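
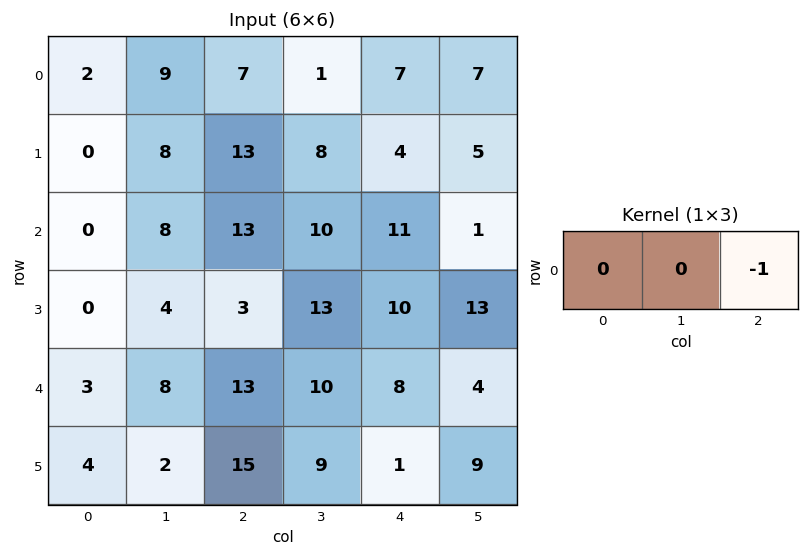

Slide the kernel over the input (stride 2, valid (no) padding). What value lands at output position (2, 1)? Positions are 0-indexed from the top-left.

The receptive field on the input at this output position is [13 10 8]. Elementwise product with the kernel and sum: 8·-1.

-8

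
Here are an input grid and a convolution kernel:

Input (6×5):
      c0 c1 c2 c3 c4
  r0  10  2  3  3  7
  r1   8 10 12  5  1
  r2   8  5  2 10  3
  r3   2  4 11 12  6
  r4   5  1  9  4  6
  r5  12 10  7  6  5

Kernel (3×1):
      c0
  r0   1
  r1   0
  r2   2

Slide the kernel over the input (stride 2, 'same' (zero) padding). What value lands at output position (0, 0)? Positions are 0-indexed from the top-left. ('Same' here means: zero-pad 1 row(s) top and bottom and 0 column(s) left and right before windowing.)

16

The receptive field on the zero-padded input at this output position is [0 / 10 / 8]. Elementwise product with the kernel and sum: 0·1 + 8·2.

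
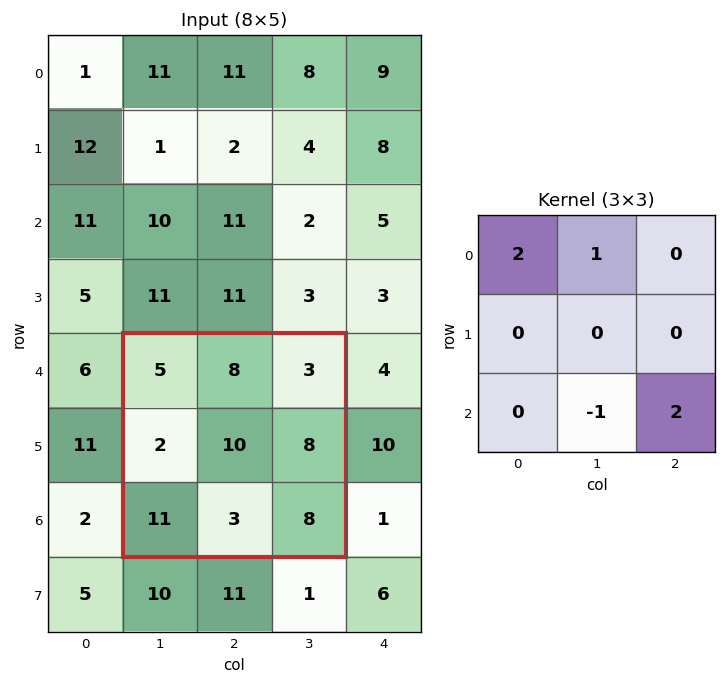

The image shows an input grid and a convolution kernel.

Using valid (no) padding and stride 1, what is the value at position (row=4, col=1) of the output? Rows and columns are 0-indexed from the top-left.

The receptive field on the input at this output position is [5 8 3 / 2 10 8 / 11 3 8]. Elementwise product with the kernel and sum: 5·2 + 8·1 + 3·-1 + 8·2.

31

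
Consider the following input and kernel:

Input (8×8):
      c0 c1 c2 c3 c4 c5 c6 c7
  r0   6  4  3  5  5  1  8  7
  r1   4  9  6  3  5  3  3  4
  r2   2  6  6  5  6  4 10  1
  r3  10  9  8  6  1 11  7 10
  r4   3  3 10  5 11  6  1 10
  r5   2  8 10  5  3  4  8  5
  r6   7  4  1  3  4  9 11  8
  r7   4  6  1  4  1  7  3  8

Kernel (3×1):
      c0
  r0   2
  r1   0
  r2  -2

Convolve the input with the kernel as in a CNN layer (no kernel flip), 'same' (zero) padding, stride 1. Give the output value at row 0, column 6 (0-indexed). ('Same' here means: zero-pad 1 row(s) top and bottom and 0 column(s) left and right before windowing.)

-6

The receptive field on the zero-padded input at this output position is [0 / 8 / 3]. Elementwise product with the kernel and sum: 0·2 + 3·-2.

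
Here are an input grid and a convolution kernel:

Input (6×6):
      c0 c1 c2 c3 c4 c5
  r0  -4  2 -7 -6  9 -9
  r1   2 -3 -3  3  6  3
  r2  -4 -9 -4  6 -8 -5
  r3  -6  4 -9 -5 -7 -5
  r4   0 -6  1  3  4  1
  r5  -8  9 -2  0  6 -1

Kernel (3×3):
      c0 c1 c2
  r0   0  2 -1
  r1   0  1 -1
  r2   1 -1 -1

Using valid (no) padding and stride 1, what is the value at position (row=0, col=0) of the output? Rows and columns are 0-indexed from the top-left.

The receptive field on the input at this output position is [-4 2 -7 / 2 -3 -3 / -4 -9 -4]. Elementwise product with the kernel and sum: 2·2 + -7·-1 + -3·1 + -3·-1 + -4·1 + -9·-1 + -4·-1.

20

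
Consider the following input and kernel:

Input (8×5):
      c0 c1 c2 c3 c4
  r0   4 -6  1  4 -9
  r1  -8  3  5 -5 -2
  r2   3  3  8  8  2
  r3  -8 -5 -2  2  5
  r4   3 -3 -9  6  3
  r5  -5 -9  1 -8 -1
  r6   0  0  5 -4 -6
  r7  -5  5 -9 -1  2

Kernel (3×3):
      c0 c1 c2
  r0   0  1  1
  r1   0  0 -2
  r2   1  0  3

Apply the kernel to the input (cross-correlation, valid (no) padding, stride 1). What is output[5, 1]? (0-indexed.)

The receptive field on the input at this output position is [-9 1 -8 / 0 5 -4 / 5 -9 -1]. Elementwise product with the kernel and sum: 1·1 + -8·1 + -4·-2 + 5·1 + -1·3.

3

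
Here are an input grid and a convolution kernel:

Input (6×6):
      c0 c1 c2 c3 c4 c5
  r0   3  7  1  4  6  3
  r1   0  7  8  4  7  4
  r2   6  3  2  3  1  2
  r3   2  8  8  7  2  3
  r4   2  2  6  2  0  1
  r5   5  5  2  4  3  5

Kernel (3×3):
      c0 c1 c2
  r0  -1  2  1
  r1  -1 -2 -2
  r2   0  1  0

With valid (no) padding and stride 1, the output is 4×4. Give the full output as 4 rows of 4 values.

-15 -30 -14 -14
14 8 4 7
-30 -28 -19 -16
9 -1 2 -1

Output[0,0]: The receptive field on the input at this output position is [3 7 1 / 0 7 8 / 6 3 2]. Elementwise product with the kernel and sum: 3·-1 + 7·2 + 1·1 + 0·-1 + 7·-2 + 8·-2 + 3·1.
Output[0,1]: The receptive field on the input at this output position is [7 1 4 / 7 8 4 / 3 2 3]. Elementwise product with the kernel and sum: 7·-1 + 1·2 + 4·1 + 7·-1 + 8·-2 + 4·-2 + 2·1.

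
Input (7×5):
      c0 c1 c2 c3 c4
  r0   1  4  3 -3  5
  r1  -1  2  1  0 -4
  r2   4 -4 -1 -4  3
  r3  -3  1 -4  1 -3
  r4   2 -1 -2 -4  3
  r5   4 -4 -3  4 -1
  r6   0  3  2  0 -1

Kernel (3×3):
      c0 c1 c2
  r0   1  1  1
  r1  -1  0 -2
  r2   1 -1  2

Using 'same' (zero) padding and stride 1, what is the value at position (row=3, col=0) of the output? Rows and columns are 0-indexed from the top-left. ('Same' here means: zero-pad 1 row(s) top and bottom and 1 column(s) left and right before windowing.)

The receptive field on the zero-padded input at this output position is [0 4 -4 / 0 -3 1 / 0 2 -1]. Elementwise product with the kernel and sum: 0·1 + 4·1 + -4·1 + 0·-1 + 1·-2 + 0·1 + 2·-1 + -1·2.

-6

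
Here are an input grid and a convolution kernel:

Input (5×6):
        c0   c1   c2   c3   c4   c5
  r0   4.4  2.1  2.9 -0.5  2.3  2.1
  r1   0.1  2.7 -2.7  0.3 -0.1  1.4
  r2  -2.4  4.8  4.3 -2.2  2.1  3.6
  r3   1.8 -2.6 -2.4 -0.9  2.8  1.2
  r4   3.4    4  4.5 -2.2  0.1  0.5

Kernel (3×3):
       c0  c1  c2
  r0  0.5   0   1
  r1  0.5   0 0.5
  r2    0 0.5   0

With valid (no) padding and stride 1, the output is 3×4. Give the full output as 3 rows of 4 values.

Output[0,0]: The receptive field on the input at this output position is [4.4 2.1 2.9 / 0.1 2.7 -2.7 / -2.4 4.8 4.3]. Elementwise product with the kernel and sum: 4.4·0.5 + 2.9·1 + 0.1·0.5 + -2.7·0.5 + 4.8·0.5.

6.2 4.2 1.25 3.75
-3 1.75 1.3 3.65
4.8 0.7 3.35 2.7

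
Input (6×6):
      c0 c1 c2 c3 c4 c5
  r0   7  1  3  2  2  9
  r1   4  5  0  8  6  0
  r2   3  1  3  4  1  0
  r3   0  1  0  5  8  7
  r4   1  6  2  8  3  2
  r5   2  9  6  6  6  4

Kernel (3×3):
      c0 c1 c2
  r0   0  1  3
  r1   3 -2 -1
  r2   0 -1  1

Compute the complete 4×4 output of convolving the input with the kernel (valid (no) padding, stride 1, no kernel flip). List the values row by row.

Output[0,0]: The receptive field on the input at this output position is [7 1 3 / 4 5 0 / 3 1 3]. Elementwise product with the kernel and sum: 1·1 + 3·3 + 4·3 + 5·-2 + 0·-1 + 1·-1 + 3·1.
Output[0,1]: The receptive field on the input at this output position is [1 3 2 / 5 0 8 / 1 3 4]. Elementwise product with the kernel and sum: 3·1 + 2·3 + 5·3 + 0·-2 + 8·-1 + 3·-1 + 4·1.

14 17 -17 40
8 22 29 15
4 19 -16 -8
-13 21 16 43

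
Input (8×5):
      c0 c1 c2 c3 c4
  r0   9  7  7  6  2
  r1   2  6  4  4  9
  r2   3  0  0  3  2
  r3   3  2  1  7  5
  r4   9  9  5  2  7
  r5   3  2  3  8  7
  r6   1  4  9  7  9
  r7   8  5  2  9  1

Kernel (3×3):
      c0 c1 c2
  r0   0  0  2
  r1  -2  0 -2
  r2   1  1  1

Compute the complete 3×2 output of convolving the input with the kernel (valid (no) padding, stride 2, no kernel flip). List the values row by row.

5 -17
15 6
12 19

Output[0,0]: The receptive field on the input at this output position is [9 7 7 / 2 6 4 / 3 0 0]. Elementwise product with the kernel and sum: 7·2 + 2·-2 + 4·-2 + 3·1 + 0·1 + 0·1.
Output[0,1]: The receptive field on the input at this output position is [7 6 2 / 4 4 9 / 0 3 2]. Elementwise product with the kernel and sum: 2·2 + 4·-2 + 9·-2 + 0·1 + 3·1 + 2·1.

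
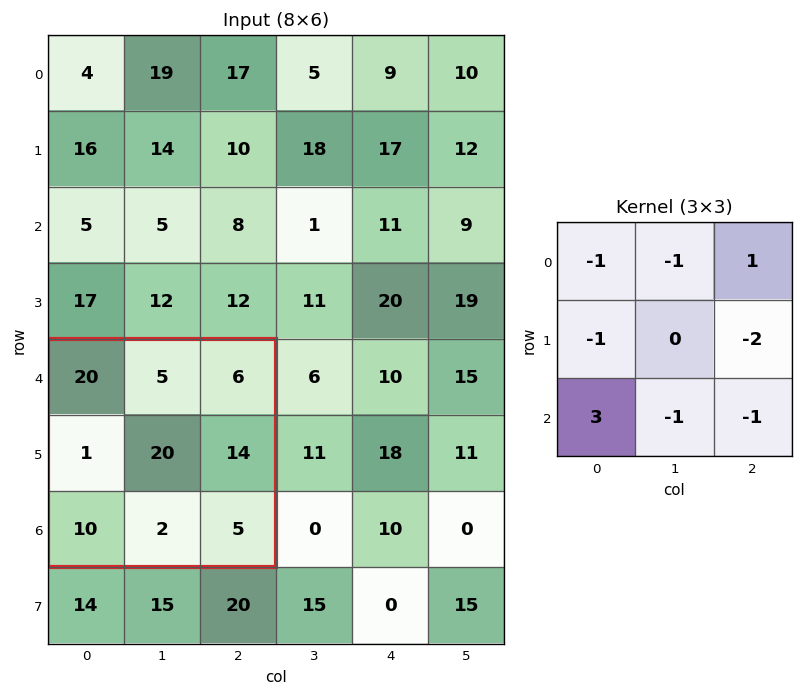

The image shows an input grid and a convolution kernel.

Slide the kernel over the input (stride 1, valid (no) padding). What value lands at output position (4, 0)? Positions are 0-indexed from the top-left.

The receptive field on the input at this output position is [20 5 6 / 1 20 14 / 10 2 5]. Elementwise product with the kernel and sum: 20·-1 + 5·-1 + 6·1 + 1·-1 + 14·-2 + 10·3 + 2·-1 + 5·-1.

-25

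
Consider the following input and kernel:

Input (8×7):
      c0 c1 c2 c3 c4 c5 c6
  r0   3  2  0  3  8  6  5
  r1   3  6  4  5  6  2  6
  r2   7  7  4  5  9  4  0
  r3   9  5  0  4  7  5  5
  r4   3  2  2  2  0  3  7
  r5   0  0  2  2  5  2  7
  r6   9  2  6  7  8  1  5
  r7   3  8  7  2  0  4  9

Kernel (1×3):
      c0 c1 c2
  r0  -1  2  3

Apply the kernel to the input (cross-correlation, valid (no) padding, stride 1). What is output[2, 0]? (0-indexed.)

The receptive field on the input at this output position is [7 7 4]. Elementwise product with the kernel and sum: 7·-1 + 7·2 + 4·3.

19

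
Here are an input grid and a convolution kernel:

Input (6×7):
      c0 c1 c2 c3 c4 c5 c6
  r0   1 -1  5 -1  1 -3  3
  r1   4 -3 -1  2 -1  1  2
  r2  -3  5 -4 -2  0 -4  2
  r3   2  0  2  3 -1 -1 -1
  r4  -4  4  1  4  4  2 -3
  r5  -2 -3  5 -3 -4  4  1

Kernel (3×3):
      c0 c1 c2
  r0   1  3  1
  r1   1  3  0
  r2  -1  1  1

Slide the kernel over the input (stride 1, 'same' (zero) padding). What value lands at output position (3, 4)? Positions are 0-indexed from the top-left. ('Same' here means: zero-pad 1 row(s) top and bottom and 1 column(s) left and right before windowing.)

-4

The receptive field on the zero-padded input at this output position is [-2 0 -4 / 3 -1 -1 / 4 4 2]. Elementwise product with the kernel and sum: -2·1 + 0·3 + -4·1 + 3·1 + -1·3 + 4·-1 + 4·1 + 2·1.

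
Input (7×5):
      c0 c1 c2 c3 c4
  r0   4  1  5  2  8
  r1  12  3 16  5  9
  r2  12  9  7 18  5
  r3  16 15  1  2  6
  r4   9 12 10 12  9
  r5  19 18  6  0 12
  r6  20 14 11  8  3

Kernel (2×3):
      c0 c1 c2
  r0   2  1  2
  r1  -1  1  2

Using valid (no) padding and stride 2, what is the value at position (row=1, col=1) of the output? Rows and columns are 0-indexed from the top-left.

The receptive field on the input at this output position is [7 18 5 / 1 2 6]. Elementwise product with the kernel and sum: 7·2 + 18·1 + 5·2 + 1·-1 + 2·1 + 6·2.

55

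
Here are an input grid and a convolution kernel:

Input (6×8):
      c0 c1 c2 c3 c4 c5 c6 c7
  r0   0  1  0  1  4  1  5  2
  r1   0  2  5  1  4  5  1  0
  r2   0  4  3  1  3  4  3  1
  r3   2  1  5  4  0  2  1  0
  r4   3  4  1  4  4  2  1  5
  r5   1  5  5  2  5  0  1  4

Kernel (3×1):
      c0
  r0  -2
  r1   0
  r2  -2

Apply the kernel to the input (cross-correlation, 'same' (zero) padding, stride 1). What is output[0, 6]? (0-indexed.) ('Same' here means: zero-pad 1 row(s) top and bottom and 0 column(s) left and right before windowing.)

-2

The receptive field on the zero-padded input at this output position is [0 / 5 / 1]. Elementwise product with the kernel and sum: 0·-2 + 1·-2.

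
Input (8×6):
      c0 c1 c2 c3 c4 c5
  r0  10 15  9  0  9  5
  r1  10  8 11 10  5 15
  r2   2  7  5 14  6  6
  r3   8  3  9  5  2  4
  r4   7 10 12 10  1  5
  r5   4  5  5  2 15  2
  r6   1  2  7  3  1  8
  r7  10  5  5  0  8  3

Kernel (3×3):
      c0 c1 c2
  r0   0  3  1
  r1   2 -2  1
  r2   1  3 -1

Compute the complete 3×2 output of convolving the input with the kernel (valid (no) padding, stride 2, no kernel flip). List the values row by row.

87 57
70 99
45 67

Output[0,0]: The receptive field on the input at this output position is [10 15 9 / 10 8 11 / 2 7 5]. Elementwise product with the kernel and sum: 15·3 + 9·1 + 10·2 + 8·-2 + 11·1 + 2·1 + 7·3 + 5·-1.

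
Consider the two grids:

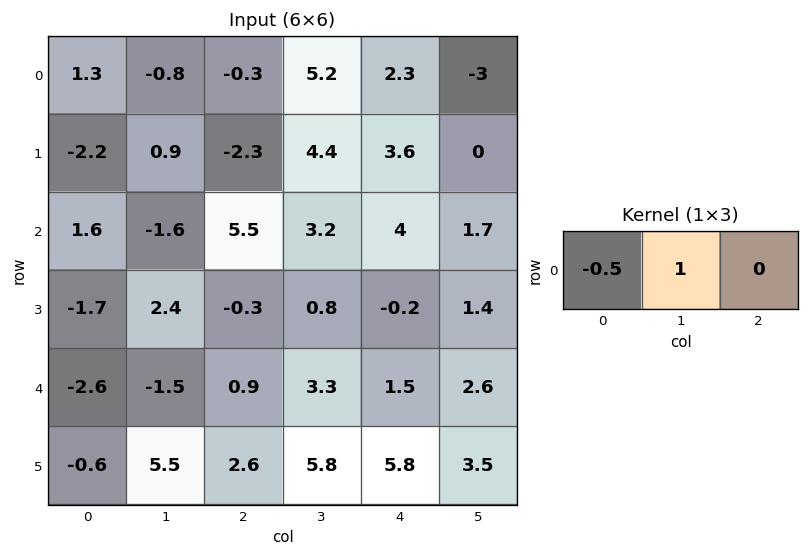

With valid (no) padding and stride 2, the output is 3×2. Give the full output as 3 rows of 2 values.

-1.45 5.35
-2.4 0.45
-0.2 2.85

Output[0,0]: The receptive field on the input at this output position is [1.3 -0.8 -0.3]. Elementwise product with the kernel and sum: 1.3·-0.5 + -0.8·1.
Output[0,1]: The receptive field on the input at this output position is [-0.3 5.2 2.3]. Elementwise product with the kernel and sum: -0.3·-0.5 + 5.2·1.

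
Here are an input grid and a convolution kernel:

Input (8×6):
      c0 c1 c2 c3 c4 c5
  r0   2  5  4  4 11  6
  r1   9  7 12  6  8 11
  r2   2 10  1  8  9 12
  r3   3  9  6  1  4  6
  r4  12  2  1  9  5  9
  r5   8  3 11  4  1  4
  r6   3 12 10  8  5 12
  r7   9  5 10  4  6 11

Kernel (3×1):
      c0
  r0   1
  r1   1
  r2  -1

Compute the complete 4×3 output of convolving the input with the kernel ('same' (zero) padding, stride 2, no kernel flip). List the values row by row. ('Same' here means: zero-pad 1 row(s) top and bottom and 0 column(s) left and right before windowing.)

-7 -8 3
8 7 13
7 -4 8
2 11 0

Output[0,0]: The receptive field on the zero-padded input at this output position is [0 / 2 / 9]. Elementwise product with the kernel and sum: 0·1 + 2·1 + 9·-1.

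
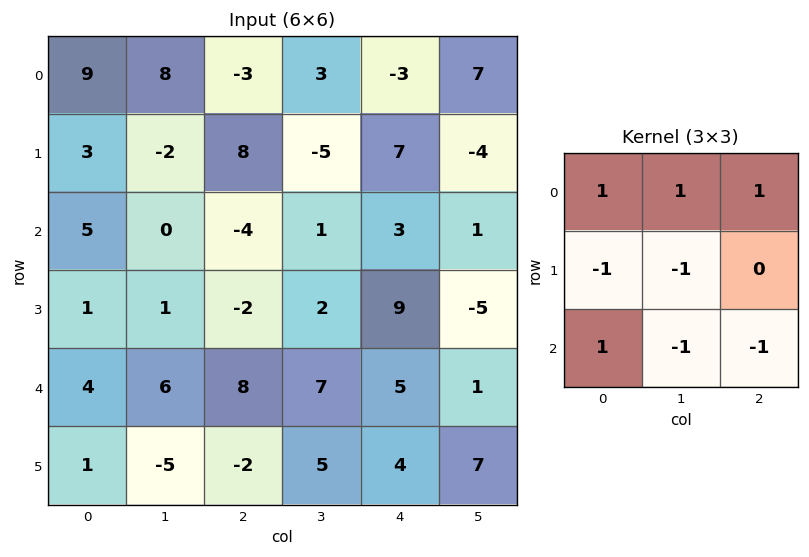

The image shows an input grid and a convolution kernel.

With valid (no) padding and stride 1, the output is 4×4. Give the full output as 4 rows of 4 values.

Output[0,0]: The receptive field on the input at this output position is [9 8 -3 / 3 -2 8 / 5 0 -4]. Elementwise product with the kernel and sum: 9·1 + 8·1 + -3·1 + 3·-1 + -2·-1 + 5·1 + 0·-1 + -4·-1.

22 5 -14 2
6 6 0 -8
-11 -11 -4 -5
-2 -21 -17 -12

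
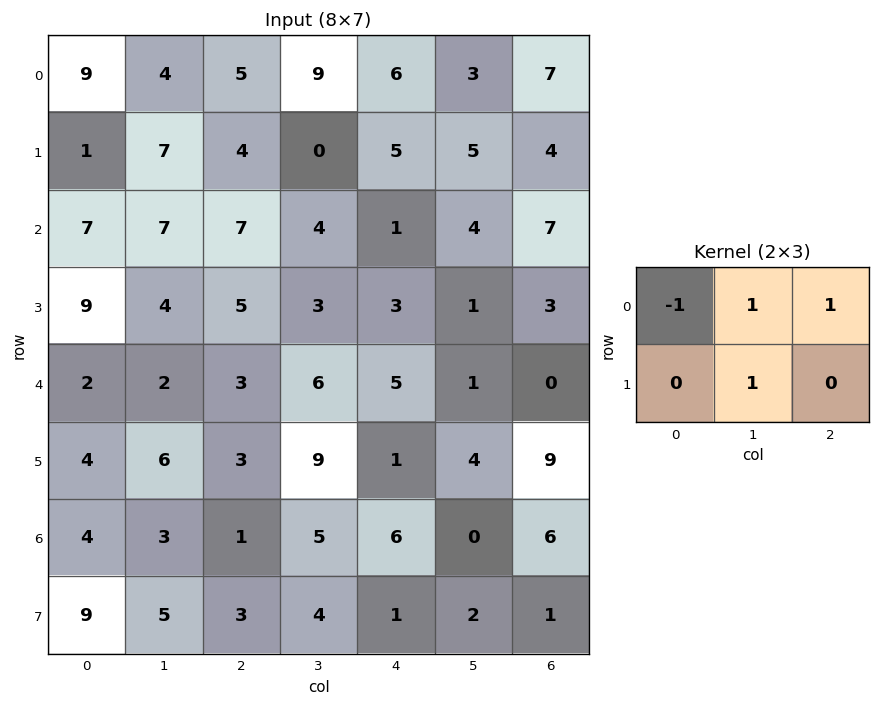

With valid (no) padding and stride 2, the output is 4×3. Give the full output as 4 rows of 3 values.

7 10 9
11 1 11
9 17 0
5 14 2

Output[0,0]: The receptive field on the input at this output position is [9 4 5 / 1 7 4]. Elementwise product with the kernel and sum: 9·-1 + 4·1 + 5·1 + 7·1.
Output[0,1]: The receptive field on the input at this output position is [5 9 6 / 4 0 5]. Elementwise product with the kernel and sum: 5·-1 + 9·1 + 6·1 + 0·1.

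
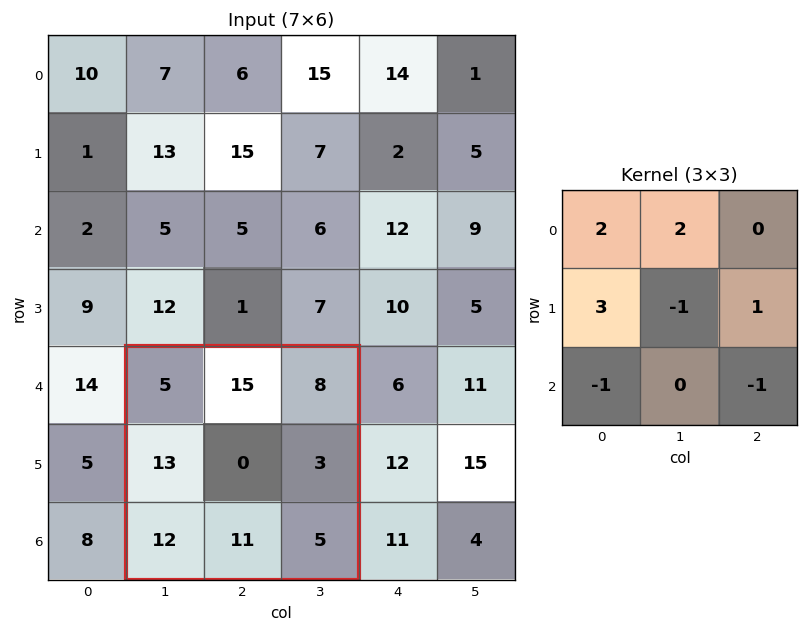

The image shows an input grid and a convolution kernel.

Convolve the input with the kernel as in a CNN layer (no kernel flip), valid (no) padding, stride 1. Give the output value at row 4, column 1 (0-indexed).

The receptive field on the input at this output position is [5 15 8 / 13 0 3 / 12 11 5]. Elementwise product with the kernel and sum: 5·2 + 15·2 + 13·3 + 0·-1 + 3·1 + 12·-1 + 5·-1.

65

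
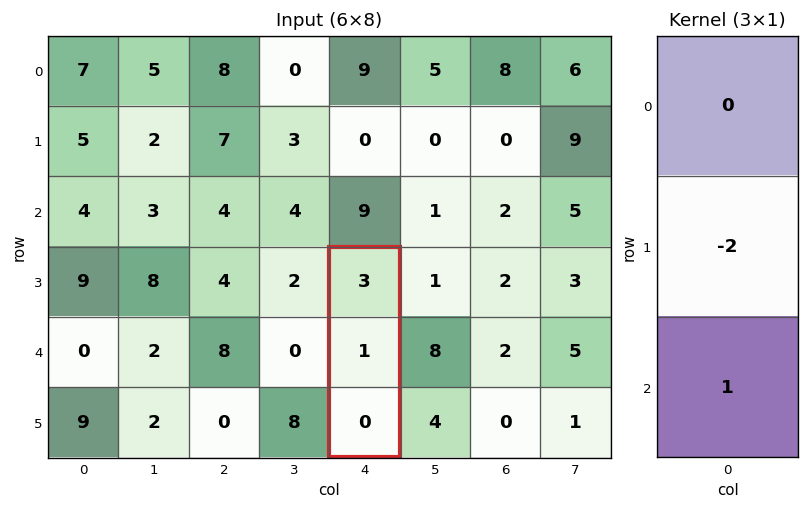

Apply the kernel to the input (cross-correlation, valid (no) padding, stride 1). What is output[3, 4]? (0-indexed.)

-2

The receptive field on the input at this output position is [3 / 1 / 0]. Elementwise product with the kernel and sum: 1·-2 + 0·1.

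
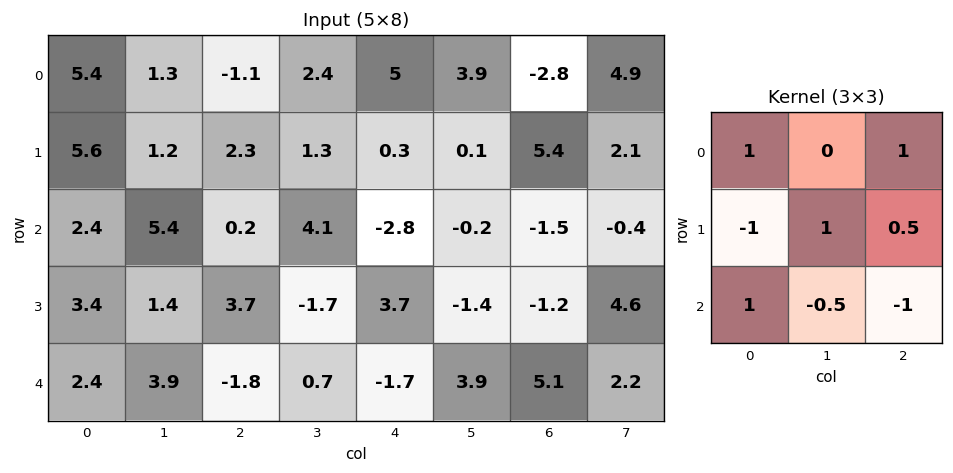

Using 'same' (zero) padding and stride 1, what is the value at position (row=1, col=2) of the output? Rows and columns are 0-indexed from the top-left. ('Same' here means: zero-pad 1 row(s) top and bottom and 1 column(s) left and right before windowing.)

The receptive field on the zero-padded input at this output position is [1.3 -1.1 2.4 / 1.2 2.3 1.3 / 5.4 0.2 4.1]. Elementwise product with the kernel and sum: 1.3·1 + 2.4·1 + 1.2·-1 + 2.3·1 + 1.3·0.5 + 5.4·1 + 0.2·-0.5 + 4.1·-1.

6.65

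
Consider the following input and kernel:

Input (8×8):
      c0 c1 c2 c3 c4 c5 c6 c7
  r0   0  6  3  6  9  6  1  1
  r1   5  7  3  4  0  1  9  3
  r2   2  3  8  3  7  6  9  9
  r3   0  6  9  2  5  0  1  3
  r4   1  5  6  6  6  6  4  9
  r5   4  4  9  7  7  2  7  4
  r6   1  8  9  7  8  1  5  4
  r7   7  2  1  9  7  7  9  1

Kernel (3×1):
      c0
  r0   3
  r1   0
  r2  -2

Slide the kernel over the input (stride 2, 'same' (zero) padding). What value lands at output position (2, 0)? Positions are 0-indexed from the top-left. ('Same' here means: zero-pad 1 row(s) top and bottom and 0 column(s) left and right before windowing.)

The receptive field on the zero-padded input at this output position is [0 / 1 / 4]. Elementwise product with the kernel and sum: 0·3 + 4·-2.

-8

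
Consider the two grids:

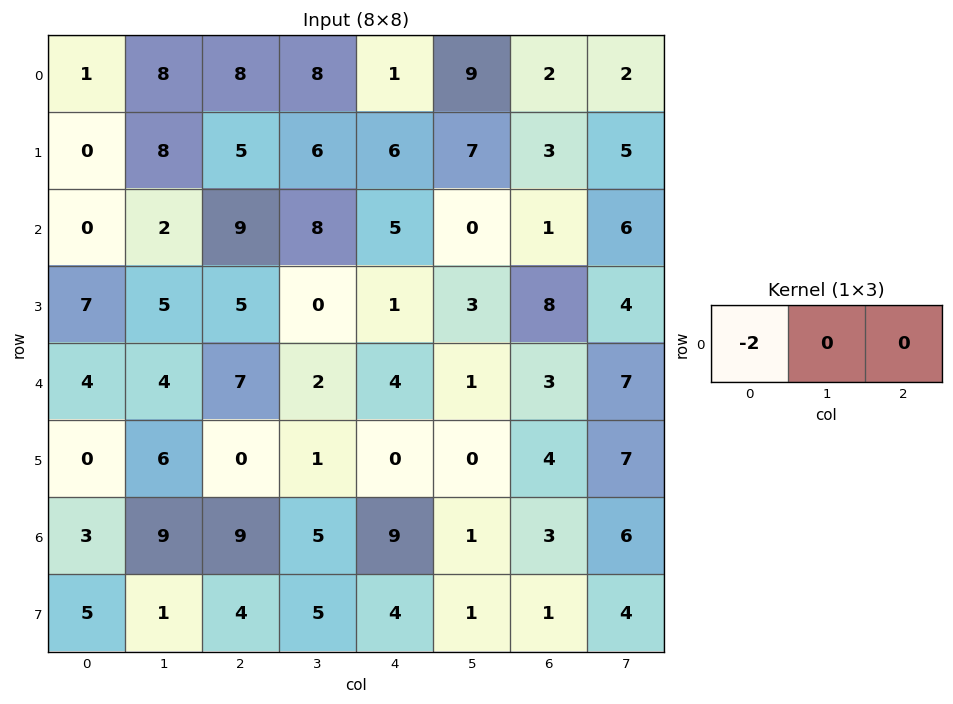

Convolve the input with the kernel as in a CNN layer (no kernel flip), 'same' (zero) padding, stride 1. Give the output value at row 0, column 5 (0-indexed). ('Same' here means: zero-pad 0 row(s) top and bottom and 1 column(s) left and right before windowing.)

-2

The receptive field on the zero-padded input at this output position is [1 9 2]. Elementwise product with the kernel and sum: 1·-2.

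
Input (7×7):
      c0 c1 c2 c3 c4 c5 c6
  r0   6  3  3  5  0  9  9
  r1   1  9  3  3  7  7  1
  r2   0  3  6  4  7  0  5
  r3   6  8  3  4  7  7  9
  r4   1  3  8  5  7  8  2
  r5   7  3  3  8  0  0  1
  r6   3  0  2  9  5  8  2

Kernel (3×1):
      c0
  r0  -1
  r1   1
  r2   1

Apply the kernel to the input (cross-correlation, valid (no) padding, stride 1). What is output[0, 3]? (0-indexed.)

The receptive field on the input at this output position is [5 / 3 / 4]. Elementwise product with the kernel and sum: 5·-1 + 3·1 + 4·1.

2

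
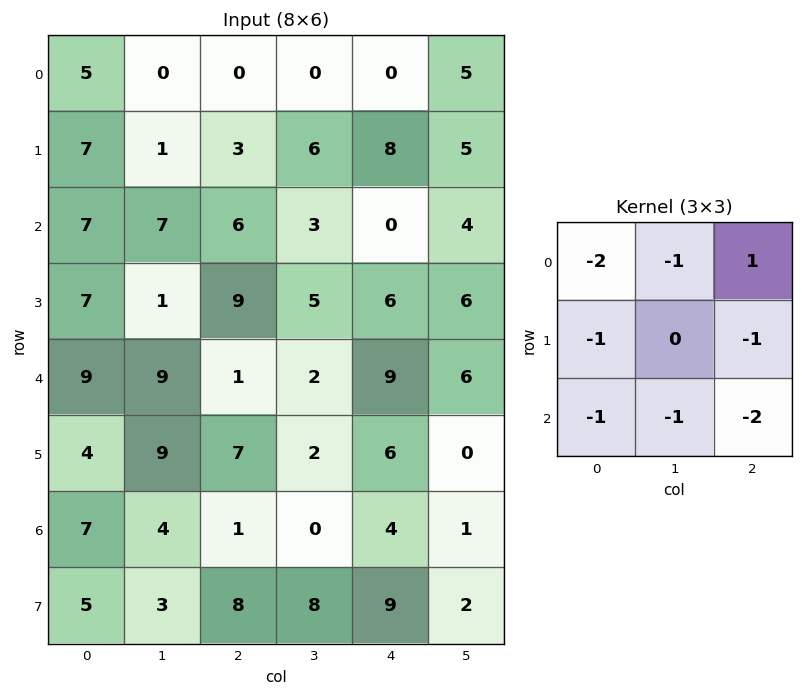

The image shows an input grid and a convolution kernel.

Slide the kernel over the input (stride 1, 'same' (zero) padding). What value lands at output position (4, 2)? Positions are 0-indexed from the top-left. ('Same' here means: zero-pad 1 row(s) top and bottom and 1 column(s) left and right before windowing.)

The receptive field on the zero-padded input at this output position is [1 9 5 / 9 1 2 / 9 7 2]. Elementwise product with the kernel and sum: 1·-2 + 9·-1 + 5·1 + 9·-1 + 2·-1 + 9·-1 + 7·-1 + 2·-2.

-37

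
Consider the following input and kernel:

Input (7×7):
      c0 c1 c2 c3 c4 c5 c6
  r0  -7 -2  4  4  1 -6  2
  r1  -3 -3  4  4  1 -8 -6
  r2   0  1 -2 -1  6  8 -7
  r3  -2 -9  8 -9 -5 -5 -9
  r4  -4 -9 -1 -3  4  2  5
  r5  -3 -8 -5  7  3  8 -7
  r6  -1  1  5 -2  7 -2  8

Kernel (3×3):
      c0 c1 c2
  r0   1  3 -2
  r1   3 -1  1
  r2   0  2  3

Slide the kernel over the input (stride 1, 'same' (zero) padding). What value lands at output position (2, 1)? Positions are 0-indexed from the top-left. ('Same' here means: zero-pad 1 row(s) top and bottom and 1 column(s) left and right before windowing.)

-17

The receptive field on the zero-padded input at this output position is [-3 -3 4 / 0 1 -2 / -2 -9 8]. Elementwise product with the kernel and sum: -3·1 + -3·3 + 4·-2 + 0·3 + 1·-1 + -2·1 + -9·2 + 8·3.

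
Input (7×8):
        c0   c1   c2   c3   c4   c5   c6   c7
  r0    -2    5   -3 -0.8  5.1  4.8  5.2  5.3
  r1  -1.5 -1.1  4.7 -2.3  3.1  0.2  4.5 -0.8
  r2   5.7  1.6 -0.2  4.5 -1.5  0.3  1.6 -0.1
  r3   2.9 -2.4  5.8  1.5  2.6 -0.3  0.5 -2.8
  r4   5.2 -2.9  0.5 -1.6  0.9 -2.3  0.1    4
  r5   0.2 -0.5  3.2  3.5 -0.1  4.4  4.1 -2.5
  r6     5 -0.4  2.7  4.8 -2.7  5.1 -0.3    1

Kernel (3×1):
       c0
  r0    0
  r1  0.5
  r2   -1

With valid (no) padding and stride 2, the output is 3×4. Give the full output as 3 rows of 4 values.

-6.45 2.55 3.05 0.65
-3.75 2.4 0.4 0.15
-4.9 -1.1 2.65 2.35

Output[0,0]: The receptive field on the input at this output position is [-2 / -1.5 / 5.7]. Elementwise product with the kernel and sum: -1.5·0.5 + 5.7·-1.
Output[0,1]: The receptive field on the input at this output position is [-3 / 4.7 / -0.2]. Elementwise product with the kernel and sum: 4.7·0.5 + -0.2·-1.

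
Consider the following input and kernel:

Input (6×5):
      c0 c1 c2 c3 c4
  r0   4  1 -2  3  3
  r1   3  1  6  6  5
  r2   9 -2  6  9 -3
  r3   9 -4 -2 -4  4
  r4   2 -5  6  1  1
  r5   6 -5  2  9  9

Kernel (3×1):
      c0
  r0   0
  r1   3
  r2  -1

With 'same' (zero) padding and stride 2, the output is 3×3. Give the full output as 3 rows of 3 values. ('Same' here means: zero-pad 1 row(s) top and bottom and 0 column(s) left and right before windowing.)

9 -12 4
18 20 -13
0 16 -6

Output[0,0]: The receptive field on the zero-padded input at this output position is [0 / 4 / 3]. Elementwise product with the kernel and sum: 4·3 + 3·-1.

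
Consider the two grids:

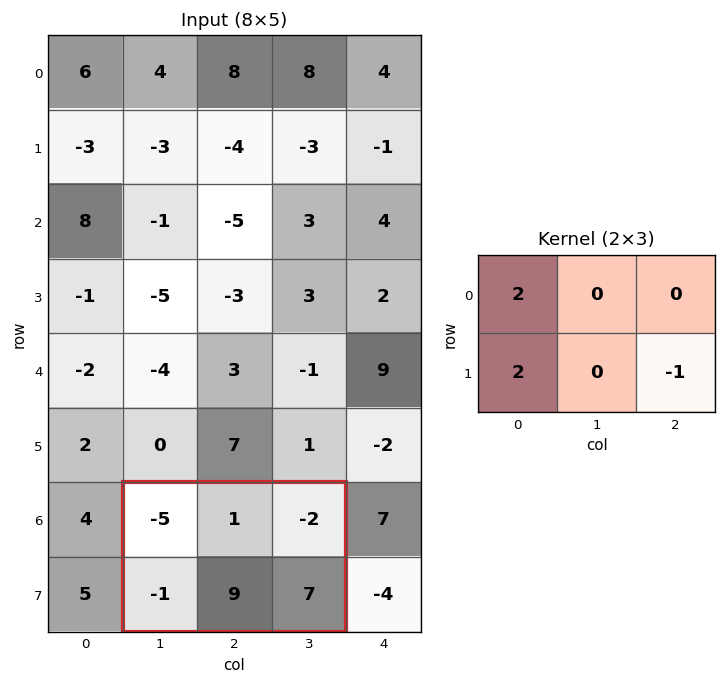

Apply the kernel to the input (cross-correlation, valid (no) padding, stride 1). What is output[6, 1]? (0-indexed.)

-19

The receptive field on the input at this output position is [-5 1 -2 / -1 9 7]. Elementwise product with the kernel and sum: -5·2 + -1·2 + 7·-1.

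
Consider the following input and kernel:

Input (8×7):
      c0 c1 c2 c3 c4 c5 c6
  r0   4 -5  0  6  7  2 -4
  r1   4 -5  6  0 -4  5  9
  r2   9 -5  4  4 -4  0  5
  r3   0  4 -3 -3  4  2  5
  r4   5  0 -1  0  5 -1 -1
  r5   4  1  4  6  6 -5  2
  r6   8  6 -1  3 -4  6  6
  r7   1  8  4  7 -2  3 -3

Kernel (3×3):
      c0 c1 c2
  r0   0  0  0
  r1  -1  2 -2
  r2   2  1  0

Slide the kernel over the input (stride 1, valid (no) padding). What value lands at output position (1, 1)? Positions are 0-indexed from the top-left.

The receptive field on the input at this output position is [-5 6 0 / -5 4 4 / 4 -3 -3]. Elementwise product with the kernel and sum: -5·-1 + 4·2 + 4·-2 + 4·2 + -3·1.

10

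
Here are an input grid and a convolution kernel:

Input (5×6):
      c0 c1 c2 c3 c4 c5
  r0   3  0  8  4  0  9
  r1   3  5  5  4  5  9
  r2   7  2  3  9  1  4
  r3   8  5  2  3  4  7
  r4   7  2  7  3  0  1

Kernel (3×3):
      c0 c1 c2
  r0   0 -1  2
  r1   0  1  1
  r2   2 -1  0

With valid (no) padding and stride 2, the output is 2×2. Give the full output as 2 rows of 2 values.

Output[0,0]: The receptive field on the input at this output position is [3 0 8 / 3 5 5 / 7 2 3]. Elementwise product with the kernel and sum: 0·-1 + 8·2 + 5·1 + 5·1 + 7·2 + 2·-1.
Output[0,1]: The receptive field on the input at this output position is [8 4 0 / 5 4 5 / 3 9 1]. Elementwise product with the kernel and sum: 4·-1 + 0·2 + 4·1 + 5·1 + 3·2 + 9·-1.

38 2
23 11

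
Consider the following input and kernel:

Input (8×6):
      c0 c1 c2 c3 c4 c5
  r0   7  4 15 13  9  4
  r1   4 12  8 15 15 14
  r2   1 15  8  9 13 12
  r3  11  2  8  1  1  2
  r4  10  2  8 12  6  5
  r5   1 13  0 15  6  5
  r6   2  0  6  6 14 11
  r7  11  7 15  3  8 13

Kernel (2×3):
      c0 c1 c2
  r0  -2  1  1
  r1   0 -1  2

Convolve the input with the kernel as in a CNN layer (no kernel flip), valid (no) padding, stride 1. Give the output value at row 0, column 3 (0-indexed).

0

The receptive field on the input at this output position is [13 9 4 / 15 15 14]. Elementwise product with the kernel and sum: 13·-2 + 9·1 + 4·1 + 15·-1 + 14·2.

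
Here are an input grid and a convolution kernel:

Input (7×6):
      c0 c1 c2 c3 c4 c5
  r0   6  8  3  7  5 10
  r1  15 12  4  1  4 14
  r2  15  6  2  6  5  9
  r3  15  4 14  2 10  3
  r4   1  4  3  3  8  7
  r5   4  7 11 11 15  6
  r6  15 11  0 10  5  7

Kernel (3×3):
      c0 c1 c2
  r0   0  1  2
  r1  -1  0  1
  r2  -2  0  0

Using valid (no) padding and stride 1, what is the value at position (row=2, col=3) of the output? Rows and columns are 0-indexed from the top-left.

The receptive field on the input at this output position is [6 5 9 / 2 10 3 / 3 8 7]. Elementwise product with the kernel and sum: 5·1 + 9·2 + 2·-1 + 3·1 + 3·-2.

18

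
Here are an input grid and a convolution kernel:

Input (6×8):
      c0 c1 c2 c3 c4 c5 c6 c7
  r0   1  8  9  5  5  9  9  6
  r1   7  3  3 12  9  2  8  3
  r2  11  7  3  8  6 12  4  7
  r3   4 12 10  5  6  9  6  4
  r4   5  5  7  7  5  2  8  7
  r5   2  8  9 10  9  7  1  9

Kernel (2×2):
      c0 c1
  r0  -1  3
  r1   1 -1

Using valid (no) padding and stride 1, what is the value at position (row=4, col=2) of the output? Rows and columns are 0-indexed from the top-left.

The receptive field on the input at this output position is [7 7 / 9 10]. Elementwise product with the kernel and sum: 7·-1 + 7·3 + 9·1 + 10·-1.

13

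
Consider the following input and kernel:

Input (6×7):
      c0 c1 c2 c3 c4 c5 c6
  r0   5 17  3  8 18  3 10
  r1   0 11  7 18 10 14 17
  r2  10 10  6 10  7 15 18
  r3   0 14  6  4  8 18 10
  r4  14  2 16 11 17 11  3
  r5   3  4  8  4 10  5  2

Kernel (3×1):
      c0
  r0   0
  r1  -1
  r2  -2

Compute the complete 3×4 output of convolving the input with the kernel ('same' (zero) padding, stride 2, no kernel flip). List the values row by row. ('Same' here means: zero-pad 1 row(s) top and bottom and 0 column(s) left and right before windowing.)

Output[0,0]: The receptive field on the zero-padded input at this output position is [0 / 5 / 0]. Elementwise product with the kernel and sum: 5·-1 + 0·-2.

-5 -17 -38 -44
-10 -18 -23 -38
-20 -32 -37 -7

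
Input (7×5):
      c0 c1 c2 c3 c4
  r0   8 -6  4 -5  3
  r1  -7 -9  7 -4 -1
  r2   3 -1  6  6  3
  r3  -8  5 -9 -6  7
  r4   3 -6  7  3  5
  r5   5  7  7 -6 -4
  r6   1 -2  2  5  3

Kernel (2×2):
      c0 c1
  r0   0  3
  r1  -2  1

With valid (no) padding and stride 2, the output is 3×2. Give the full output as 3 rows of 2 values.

Output[0,0]: The receptive field on the input at this output position is [8 -6 / -7 -9]. Elementwise product with the kernel and sum: -6·3 + -7·-2 + -9·1.
Output[0,1]: The receptive field on the input at this output position is [4 -5 / 7 -4]. Elementwise product with the kernel and sum: -5·3 + 7·-2 + -4·1.

-13 -33
18 30
-21 -11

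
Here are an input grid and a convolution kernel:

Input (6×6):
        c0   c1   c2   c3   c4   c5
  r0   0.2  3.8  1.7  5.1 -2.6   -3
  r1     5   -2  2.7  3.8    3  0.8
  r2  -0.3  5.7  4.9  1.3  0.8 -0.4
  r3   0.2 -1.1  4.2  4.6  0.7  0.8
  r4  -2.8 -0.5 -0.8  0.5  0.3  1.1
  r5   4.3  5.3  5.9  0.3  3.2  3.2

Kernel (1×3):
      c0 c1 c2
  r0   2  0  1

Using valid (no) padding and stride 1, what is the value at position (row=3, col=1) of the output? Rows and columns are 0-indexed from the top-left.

The receptive field on the input at this output position is [-1.1 4.2 4.6]. Elementwise product with the kernel and sum: -1.1·2 + 4.6·1.

2.4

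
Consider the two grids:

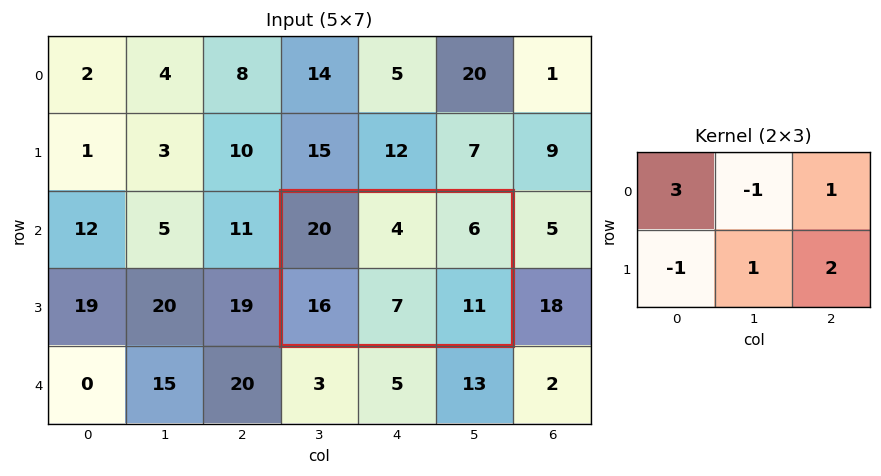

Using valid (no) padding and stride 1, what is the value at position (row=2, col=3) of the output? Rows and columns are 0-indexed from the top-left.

The receptive field on the input at this output position is [20 4 6 / 16 7 11]. Elementwise product with the kernel and sum: 20·3 + 4·-1 + 6·1 + 16·-1 + 7·1 + 11·2.

75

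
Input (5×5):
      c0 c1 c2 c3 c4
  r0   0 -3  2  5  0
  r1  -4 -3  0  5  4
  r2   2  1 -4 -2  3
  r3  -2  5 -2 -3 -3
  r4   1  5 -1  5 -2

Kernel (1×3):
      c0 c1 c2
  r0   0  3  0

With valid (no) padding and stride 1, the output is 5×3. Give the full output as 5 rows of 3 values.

Output[0,0]: The receptive field on the input at this output position is [0 -3 2]. Elementwise product with the kernel and sum: -3·3.
Output[0,1]: The receptive field on the input at this output position is [-3 2 5]. Elementwise product with the kernel and sum: 2·3.

-9 6 15
-9 0 15
3 -12 -6
15 -6 -9
15 -3 15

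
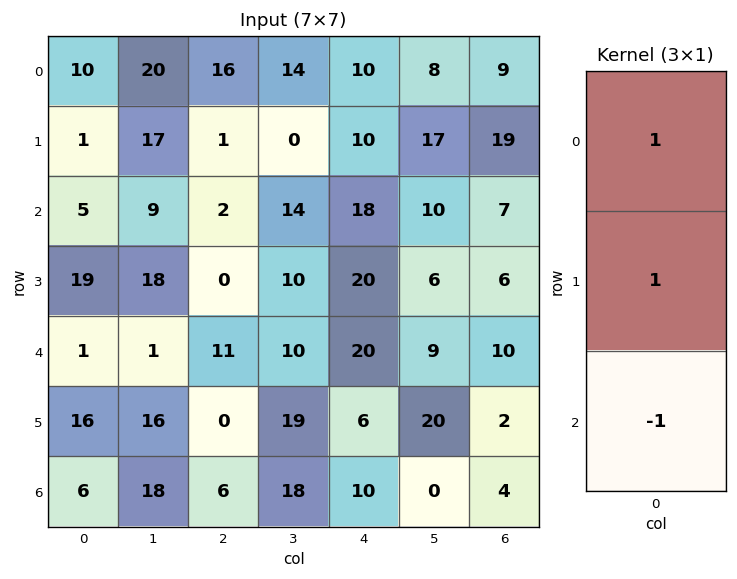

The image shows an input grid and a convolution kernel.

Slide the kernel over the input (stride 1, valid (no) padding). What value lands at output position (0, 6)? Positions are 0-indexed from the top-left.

The receptive field on the input at this output position is [9 / 19 / 7]. Elementwise product with the kernel and sum: 9·1 + 19·1 + 7·-1.

21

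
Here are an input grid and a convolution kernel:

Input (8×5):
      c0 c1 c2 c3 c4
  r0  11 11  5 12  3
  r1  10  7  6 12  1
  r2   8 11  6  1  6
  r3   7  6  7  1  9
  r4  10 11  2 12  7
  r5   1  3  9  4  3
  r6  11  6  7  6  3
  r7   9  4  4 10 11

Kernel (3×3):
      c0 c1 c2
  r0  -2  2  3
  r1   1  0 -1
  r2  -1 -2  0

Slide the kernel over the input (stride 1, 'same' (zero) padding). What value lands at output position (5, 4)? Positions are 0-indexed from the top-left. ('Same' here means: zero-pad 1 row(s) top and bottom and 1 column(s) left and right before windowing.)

The receptive field on the zero-padded input at this output position is [12 7 0 / 4 3 0 / 6 3 0]. Elementwise product with the kernel and sum: 12·-2 + 7·2 + 0·3 + 4·1 + 0·-1 + 6·-1 + 3·-2.

-18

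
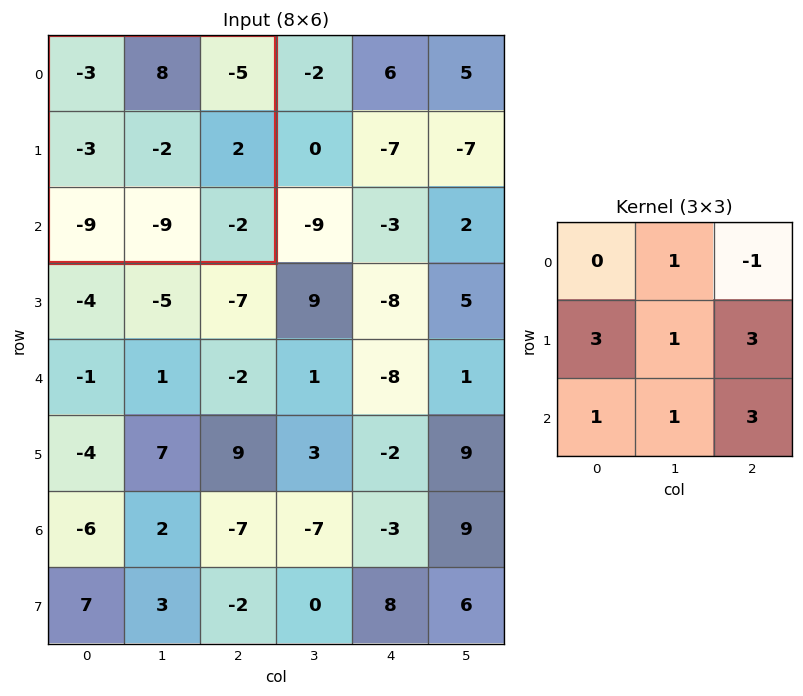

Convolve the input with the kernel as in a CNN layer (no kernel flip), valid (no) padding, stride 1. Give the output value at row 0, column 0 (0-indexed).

The receptive field on the input at this output position is [-3 8 -5 / -3 -2 2 / -9 -9 -2]. Elementwise product with the kernel and sum: 8·1 + -5·-1 + -3·3 + -2·1 + 2·3 + -9·1 + -9·1 + -2·3.

-16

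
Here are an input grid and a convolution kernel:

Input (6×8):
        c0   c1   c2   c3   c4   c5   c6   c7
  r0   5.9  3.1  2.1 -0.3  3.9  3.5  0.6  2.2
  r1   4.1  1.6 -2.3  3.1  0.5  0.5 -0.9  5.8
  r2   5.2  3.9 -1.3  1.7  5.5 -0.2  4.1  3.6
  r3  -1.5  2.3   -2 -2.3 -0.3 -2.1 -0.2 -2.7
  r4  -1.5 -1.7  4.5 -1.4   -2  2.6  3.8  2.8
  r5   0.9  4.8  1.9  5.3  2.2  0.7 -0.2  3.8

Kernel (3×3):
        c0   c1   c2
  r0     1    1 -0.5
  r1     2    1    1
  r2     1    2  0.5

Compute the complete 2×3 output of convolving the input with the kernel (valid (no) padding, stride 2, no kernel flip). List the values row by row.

Output[0,0]: The receptive field on the input at this output position is [5.9 3.1 2.1 / 4.1 1.6 -2.3 / 5.2 3.9 -1.3]. Elementwise product with the kernel and sum: 5.9·1 + 3.1·1 + 2.1·-0.5 + 4.1·2 + 1.6·1 + -2.3·1 + 5.2·1 + 3.9·2 + -1.3·0.5.

27.8 3.7 14.85
4.4 -8.25 5.45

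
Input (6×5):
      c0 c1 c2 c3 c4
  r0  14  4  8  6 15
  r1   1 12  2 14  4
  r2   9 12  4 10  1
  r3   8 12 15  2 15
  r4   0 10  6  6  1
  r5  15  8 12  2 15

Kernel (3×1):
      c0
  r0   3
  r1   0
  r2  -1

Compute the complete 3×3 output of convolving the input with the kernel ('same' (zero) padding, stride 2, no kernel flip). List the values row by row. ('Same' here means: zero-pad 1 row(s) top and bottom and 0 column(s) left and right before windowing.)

Output[0,0]: The receptive field on the zero-padded input at this output position is [0 / 14 / 1]. Elementwise product with the kernel and sum: 0·3 + 1·-1.

-1 -2 -4
-5 -9 -3
9 33 30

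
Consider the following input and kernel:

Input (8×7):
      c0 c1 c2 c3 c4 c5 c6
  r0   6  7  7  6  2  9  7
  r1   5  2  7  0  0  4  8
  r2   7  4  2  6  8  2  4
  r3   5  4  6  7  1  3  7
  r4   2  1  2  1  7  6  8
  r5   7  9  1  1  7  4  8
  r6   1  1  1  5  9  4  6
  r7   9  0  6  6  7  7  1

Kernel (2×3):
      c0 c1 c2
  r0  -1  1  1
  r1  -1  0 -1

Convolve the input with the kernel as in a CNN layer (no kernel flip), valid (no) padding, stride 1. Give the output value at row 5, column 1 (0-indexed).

The receptive field on the input at this output position is [9 1 1 / 1 1 5]. Elementwise product with the kernel and sum: 9·-1 + 1·1 + 1·1 + 1·-1 + 5·-1.

-13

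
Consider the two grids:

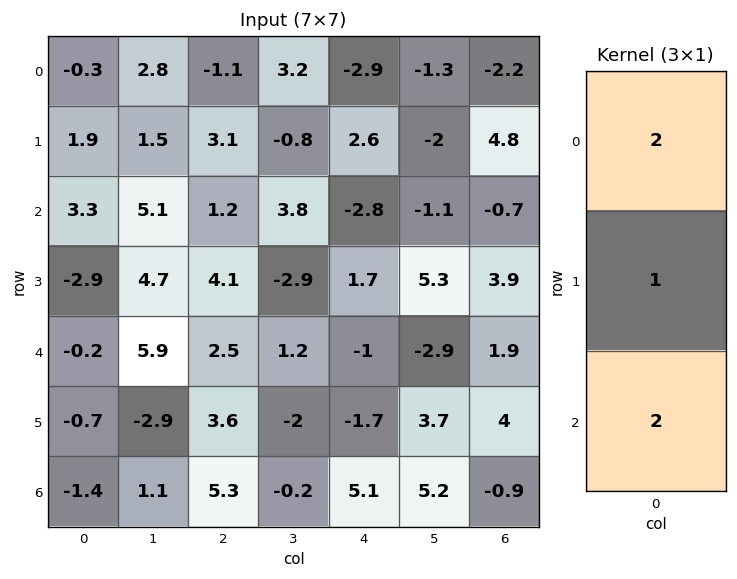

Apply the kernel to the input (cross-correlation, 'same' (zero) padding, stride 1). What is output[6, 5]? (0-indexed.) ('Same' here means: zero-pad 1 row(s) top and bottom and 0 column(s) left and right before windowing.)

The receptive field on the zero-padded input at this output position is [3.7 / 5.2 / 0]. Elementwise product with the kernel and sum: 3.7·2 + 5.2·1 + 0·2.

12.6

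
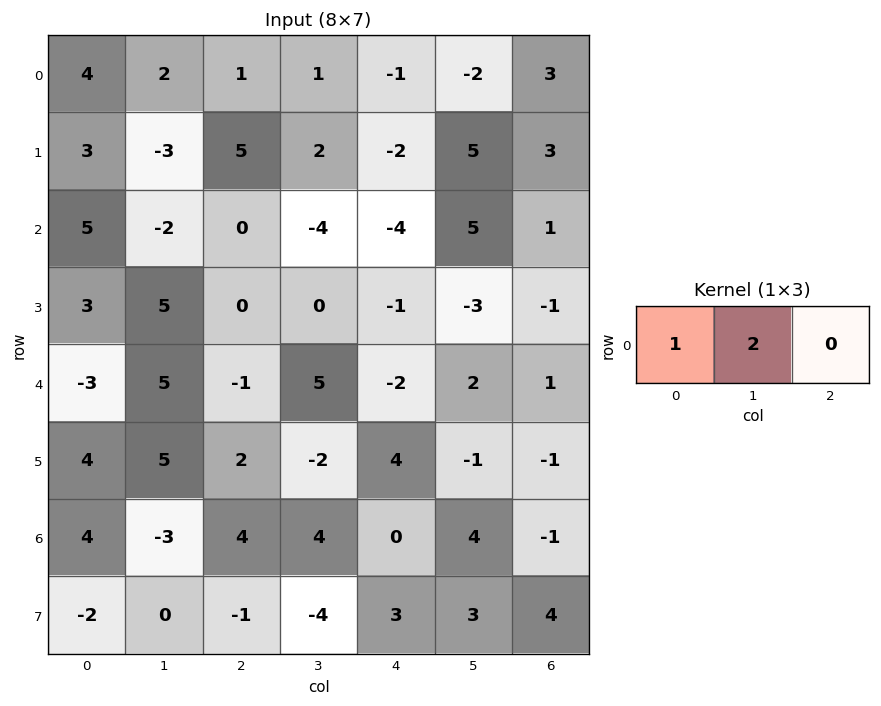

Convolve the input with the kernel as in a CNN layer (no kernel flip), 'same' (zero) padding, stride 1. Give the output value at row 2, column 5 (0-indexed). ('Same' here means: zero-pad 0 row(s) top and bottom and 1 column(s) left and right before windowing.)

6

The receptive field on the zero-padded input at this output position is [-4 5 1]. Elementwise product with the kernel and sum: -4·1 + 5·2.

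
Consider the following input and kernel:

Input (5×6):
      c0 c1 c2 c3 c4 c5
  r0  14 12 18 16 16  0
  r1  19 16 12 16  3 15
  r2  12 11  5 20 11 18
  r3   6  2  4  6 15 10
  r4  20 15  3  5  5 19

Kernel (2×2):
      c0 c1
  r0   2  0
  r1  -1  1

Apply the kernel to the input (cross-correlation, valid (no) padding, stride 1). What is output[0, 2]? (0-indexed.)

The receptive field on the input at this output position is [18 16 / 12 16]. Elementwise product with the kernel and sum: 18·2 + 12·-1 + 16·1.

40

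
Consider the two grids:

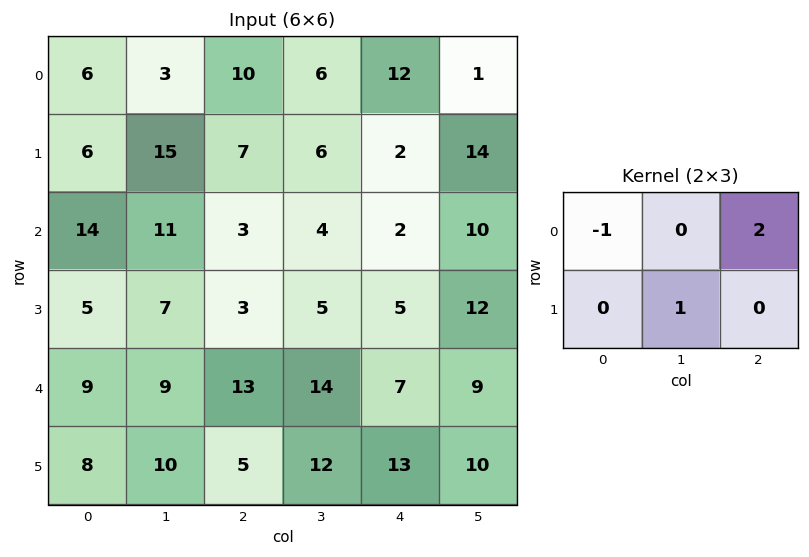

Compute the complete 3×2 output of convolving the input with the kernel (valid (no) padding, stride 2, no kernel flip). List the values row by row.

29 20
-1 6
27 13

Output[0,0]: The receptive field on the input at this output position is [6 3 10 / 6 15 7]. Elementwise product with the kernel and sum: 6·-1 + 10·2 + 15·1.
Output[0,1]: The receptive field on the input at this output position is [10 6 12 / 7 6 2]. Elementwise product with the kernel and sum: 10·-1 + 12·2 + 6·1.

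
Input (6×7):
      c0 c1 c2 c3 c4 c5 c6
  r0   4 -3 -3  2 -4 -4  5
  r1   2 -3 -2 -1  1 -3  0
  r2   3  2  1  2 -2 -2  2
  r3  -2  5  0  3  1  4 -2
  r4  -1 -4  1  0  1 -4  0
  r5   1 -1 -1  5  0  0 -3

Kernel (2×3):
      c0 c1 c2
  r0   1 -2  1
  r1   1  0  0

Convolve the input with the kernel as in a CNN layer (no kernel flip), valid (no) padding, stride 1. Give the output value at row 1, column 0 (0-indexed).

The receptive field on the input at this output position is [2 -3 -2 / 3 2 1]. Elementwise product with the kernel and sum: 2·1 + -3·-2 + -2·1 + 3·1.

9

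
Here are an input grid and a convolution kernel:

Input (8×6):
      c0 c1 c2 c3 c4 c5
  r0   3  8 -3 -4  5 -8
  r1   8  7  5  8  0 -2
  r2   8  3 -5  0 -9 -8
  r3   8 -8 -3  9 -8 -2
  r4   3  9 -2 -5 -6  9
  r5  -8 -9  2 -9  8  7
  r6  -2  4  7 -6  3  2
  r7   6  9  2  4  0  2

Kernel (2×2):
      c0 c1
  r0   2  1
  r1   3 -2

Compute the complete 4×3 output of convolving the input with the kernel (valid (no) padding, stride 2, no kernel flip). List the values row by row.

Output[0,0]: The receptive field on the input at this output position is [3 8 / 8 7]. Elementwise product with the kernel and sum: 3·2 + 8·1 + 8·3 + 7·-2.
Output[0,1]: The receptive field on the input at this output position is [-3 -4 / 5 8]. Elementwise product with the kernel and sum: -3·2 + -4·1 + 5·3 + 8·-2.

24 -11 6
59 -37 -46
9 15 7
0 6 4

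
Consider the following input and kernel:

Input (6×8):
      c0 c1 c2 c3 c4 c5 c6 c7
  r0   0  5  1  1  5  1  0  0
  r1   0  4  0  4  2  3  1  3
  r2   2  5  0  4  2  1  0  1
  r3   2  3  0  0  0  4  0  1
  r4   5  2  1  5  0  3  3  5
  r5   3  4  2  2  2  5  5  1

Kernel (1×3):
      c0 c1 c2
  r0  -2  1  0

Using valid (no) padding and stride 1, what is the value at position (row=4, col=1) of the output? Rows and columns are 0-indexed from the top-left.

-3

The receptive field on the input at this output position is [2 1 5]. Elementwise product with the kernel and sum: 2·-2 + 1·1.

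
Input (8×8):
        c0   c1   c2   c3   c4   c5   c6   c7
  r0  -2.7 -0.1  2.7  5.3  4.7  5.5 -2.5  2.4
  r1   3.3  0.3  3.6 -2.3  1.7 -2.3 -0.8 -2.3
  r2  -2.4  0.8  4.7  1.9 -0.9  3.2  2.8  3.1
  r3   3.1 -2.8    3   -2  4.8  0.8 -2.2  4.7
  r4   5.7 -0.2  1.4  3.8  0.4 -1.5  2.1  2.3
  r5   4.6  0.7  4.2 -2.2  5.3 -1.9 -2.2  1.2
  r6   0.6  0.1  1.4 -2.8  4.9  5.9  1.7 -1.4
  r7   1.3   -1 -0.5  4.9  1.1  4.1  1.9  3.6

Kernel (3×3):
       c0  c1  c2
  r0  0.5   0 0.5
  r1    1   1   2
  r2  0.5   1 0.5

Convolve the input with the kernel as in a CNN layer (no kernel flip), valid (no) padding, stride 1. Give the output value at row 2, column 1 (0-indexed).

The receptive field on the input at this output position is [0.8 4.7 1.9 / -2.8 3 -2 / -0.2 1.4 3.8]. Elementwise product with the kernel and sum: 0.8·0.5 + 1.9·0.5 + -2.8·1 + 3·1 + -2·2 + -0.2·0.5 + 1.4·1 + 3.8·0.5.

0.75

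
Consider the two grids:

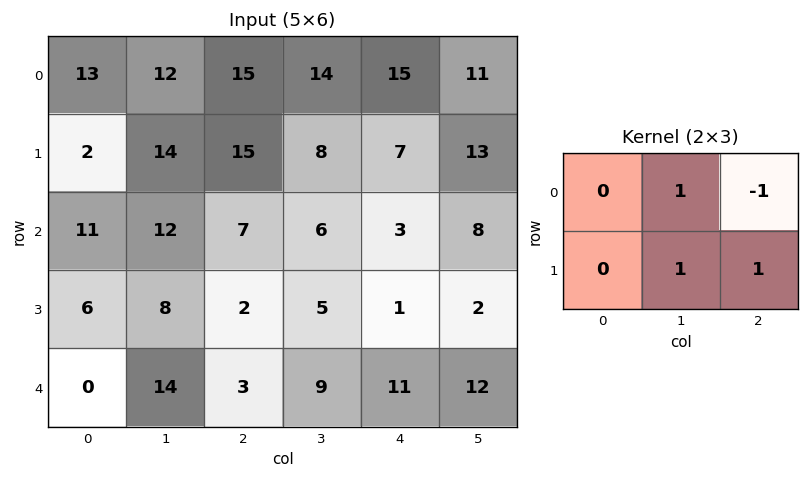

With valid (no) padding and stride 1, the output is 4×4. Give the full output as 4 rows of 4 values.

26 24 14 24
18 20 10 5
15 8 9 -2
23 9 24 22

Output[0,0]: The receptive field on the input at this output position is [13 12 15 / 2 14 15]. Elementwise product with the kernel and sum: 12·1 + 15·-1 + 14·1 + 15·1.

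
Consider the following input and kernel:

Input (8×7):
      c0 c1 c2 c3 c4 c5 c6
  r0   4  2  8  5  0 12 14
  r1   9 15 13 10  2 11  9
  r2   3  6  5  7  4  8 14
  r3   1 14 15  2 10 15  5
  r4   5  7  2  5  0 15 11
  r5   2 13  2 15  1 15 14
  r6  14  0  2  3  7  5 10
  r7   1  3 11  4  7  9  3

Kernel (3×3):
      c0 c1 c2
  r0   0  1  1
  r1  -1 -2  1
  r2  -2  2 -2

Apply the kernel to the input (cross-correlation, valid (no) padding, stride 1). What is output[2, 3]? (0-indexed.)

The receptive field on the input at this output position is [7 4 8 / 2 10 15 / 5 0 15]. Elementwise product with the kernel and sum: 4·1 + 8·1 + 2·-1 + 10·-2 + 15·1 + 5·-2 + 0·2 + 15·-2.

-35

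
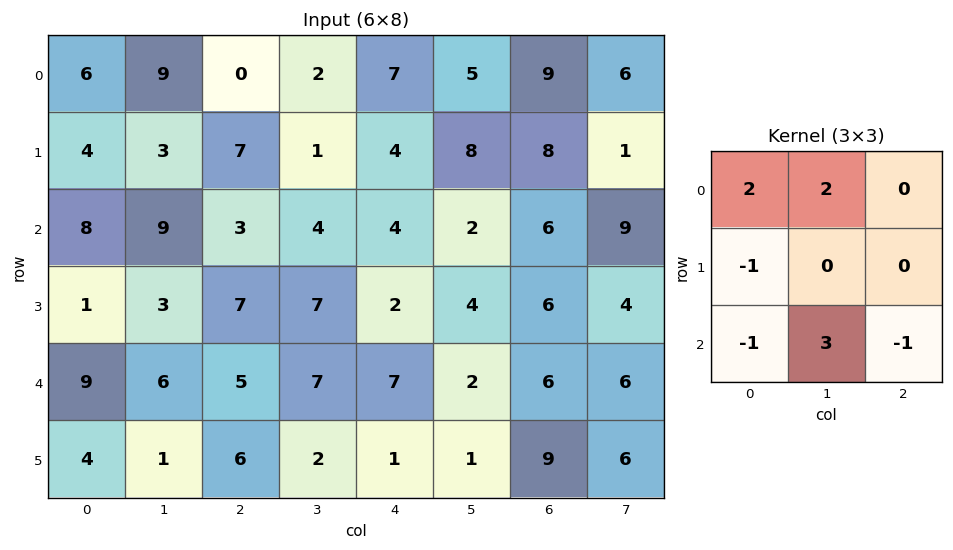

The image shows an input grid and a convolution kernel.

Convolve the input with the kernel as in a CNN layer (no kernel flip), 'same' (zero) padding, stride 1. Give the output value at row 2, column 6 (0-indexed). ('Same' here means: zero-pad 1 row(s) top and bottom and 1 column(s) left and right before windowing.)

40

The receptive field on the zero-padded input at this output position is [8 8 1 / 2 6 9 / 4 6 4]. Elementwise product with the kernel and sum: 8·2 + 8·2 + 2·-1 + 4·-1 + 6·3 + 4·-1.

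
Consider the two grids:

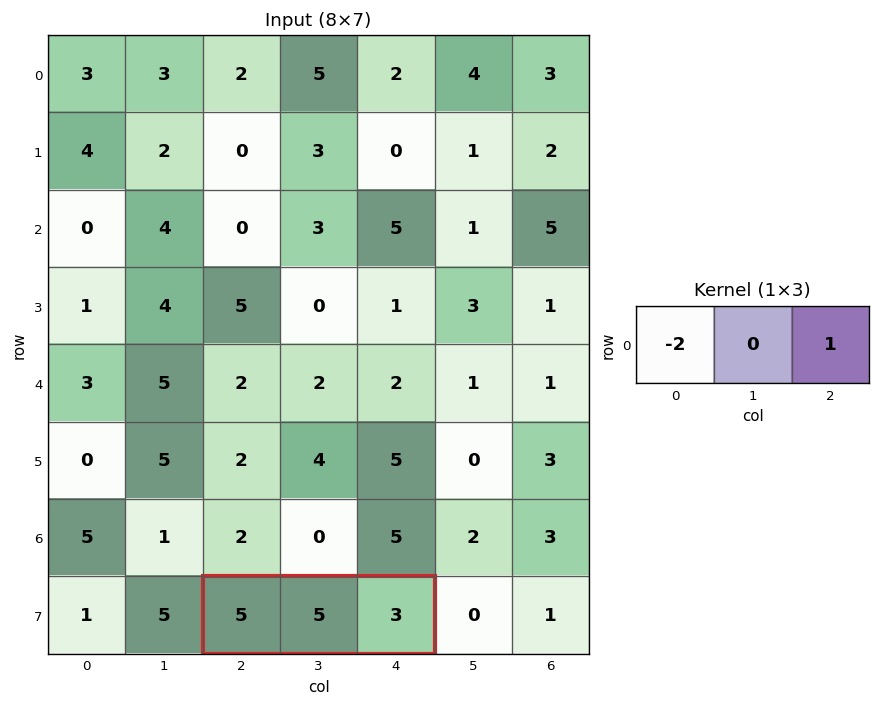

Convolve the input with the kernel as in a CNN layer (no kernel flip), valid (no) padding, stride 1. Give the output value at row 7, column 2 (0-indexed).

-7

The receptive field on the input at this output position is [5 5 3]. Elementwise product with the kernel and sum: 5·-2 + 3·1.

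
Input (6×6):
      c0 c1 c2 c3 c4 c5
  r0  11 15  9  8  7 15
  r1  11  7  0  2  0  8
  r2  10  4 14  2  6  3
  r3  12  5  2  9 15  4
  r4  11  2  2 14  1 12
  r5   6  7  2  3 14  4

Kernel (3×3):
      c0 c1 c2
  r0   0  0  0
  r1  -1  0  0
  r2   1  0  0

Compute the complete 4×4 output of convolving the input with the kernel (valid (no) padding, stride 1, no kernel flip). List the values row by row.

Output[0,0]: The receptive field on the input at this output position is [11 15 9 / 11 7 0 / 10 4 14]. Elementwise product with the kernel and sum: 11·-1 + 10·1.
Output[0,1]: The receptive field on the input at this output position is [15 9 8 / 7 0 2 / 4 14 2]. Elementwise product with the kernel and sum: 7·-1 + 4·1.

-1 -3 14 0
2 1 -12 7
-1 -3 0 5
-5 5 0 -11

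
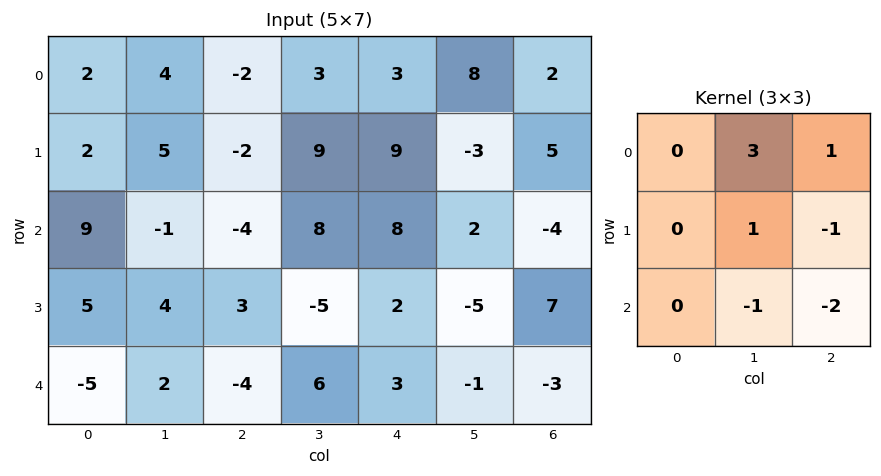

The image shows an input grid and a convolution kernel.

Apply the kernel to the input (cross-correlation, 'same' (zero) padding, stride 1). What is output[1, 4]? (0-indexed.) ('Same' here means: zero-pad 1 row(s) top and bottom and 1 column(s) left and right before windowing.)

17

The receptive field on the zero-padded input at this output position is [3 3 8 / 9 9 -3 / 8 8 2]. Elementwise product with the kernel and sum: 3·3 + 8·1 + 9·1 + -3·-1 + 8·-1 + 2·-2.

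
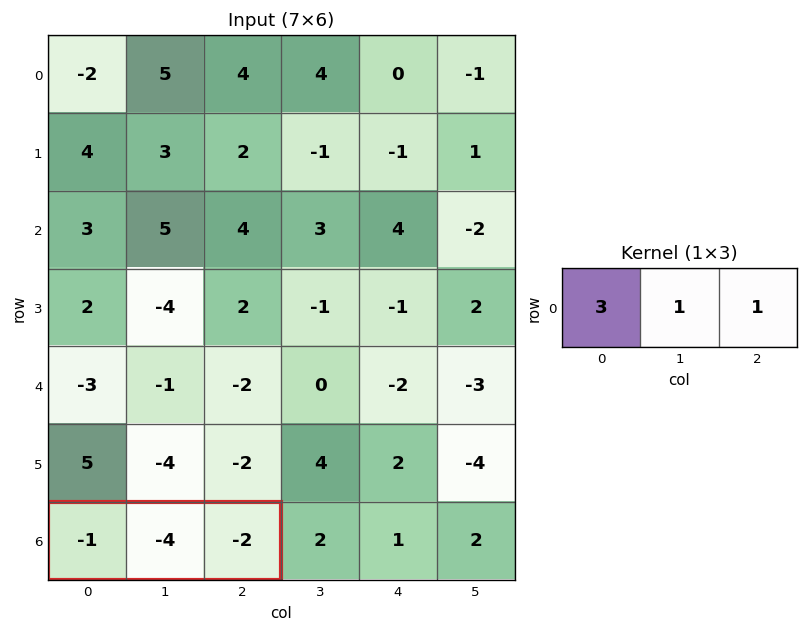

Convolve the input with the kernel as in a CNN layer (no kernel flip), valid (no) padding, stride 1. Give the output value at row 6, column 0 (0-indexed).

The receptive field on the input at this output position is [-1 -4 -2]. Elementwise product with the kernel and sum: -1·3 + -4·1 + -2·1.

-9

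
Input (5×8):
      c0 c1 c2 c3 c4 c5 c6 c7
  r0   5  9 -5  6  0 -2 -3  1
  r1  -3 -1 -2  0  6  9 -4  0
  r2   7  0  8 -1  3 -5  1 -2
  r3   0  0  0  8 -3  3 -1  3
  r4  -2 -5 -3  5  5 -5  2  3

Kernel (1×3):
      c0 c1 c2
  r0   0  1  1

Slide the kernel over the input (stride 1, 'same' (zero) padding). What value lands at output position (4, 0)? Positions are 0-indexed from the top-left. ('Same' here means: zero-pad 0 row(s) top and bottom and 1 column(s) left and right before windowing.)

The receptive field on the zero-padded input at this output position is [0 -2 -5]. Elementwise product with the kernel and sum: -2·1 + -5·1.

-7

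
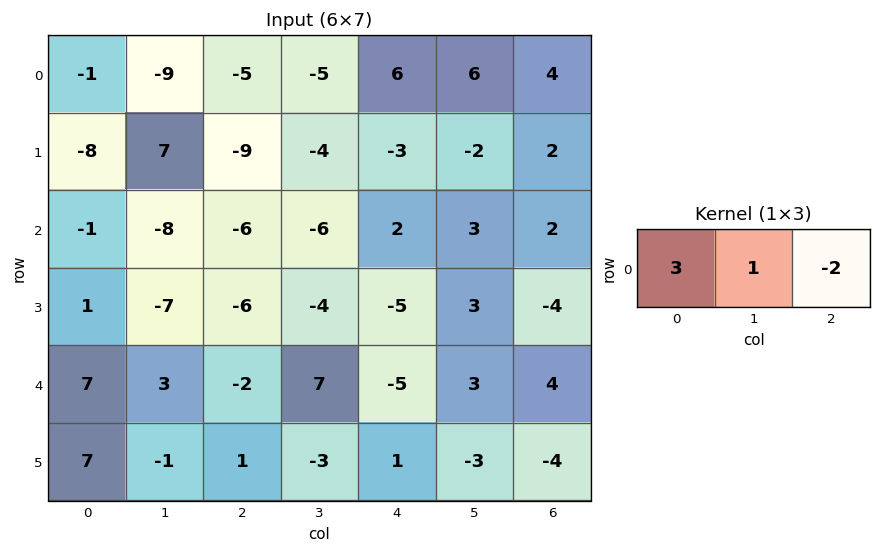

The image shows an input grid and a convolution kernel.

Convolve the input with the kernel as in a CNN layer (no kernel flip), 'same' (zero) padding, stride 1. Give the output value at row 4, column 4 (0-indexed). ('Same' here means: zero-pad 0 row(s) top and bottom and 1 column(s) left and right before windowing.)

10

The receptive field on the zero-padded input at this output position is [7 -5 3]. Elementwise product with the kernel and sum: 7·3 + -5·1 + 3·-2.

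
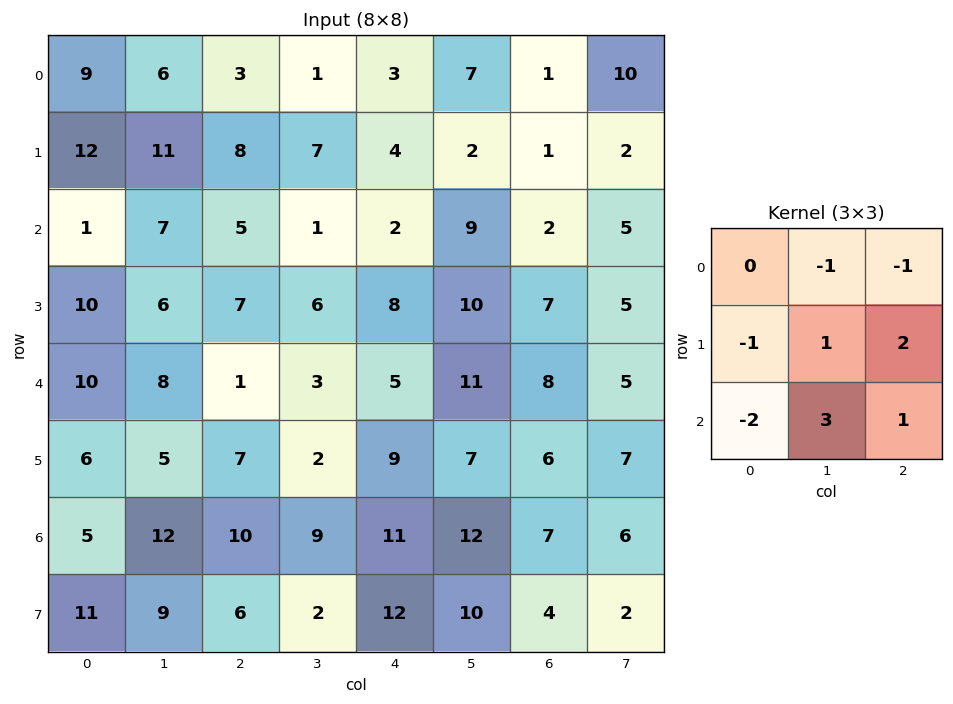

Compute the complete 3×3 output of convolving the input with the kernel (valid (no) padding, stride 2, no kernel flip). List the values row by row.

30 -2 17
3 24 36
40 23 12

Output[0,0]: The receptive field on the input at this output position is [9 6 3 / 12 11 8 / 1 7 5]. Elementwise product with the kernel and sum: 6·-1 + 3·-1 + 12·-1 + 11·1 + 8·2 + 1·-2 + 7·3 + 5·1.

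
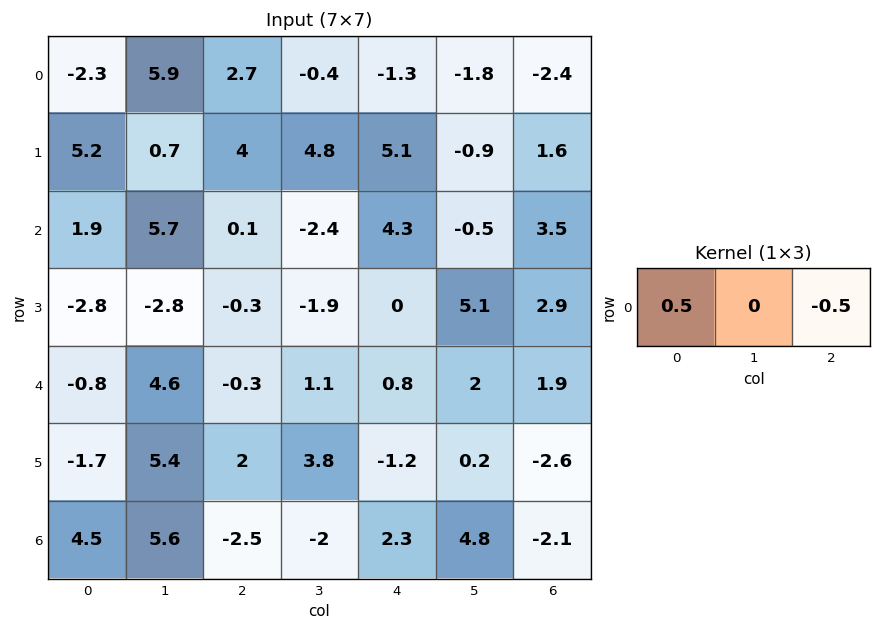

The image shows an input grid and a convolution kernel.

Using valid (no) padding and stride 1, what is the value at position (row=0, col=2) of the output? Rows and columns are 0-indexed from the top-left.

2

The receptive field on the input at this output position is [2.7 -0.4 -1.3]. Elementwise product with the kernel and sum: 2.7·0.5 + -1.3·-0.5.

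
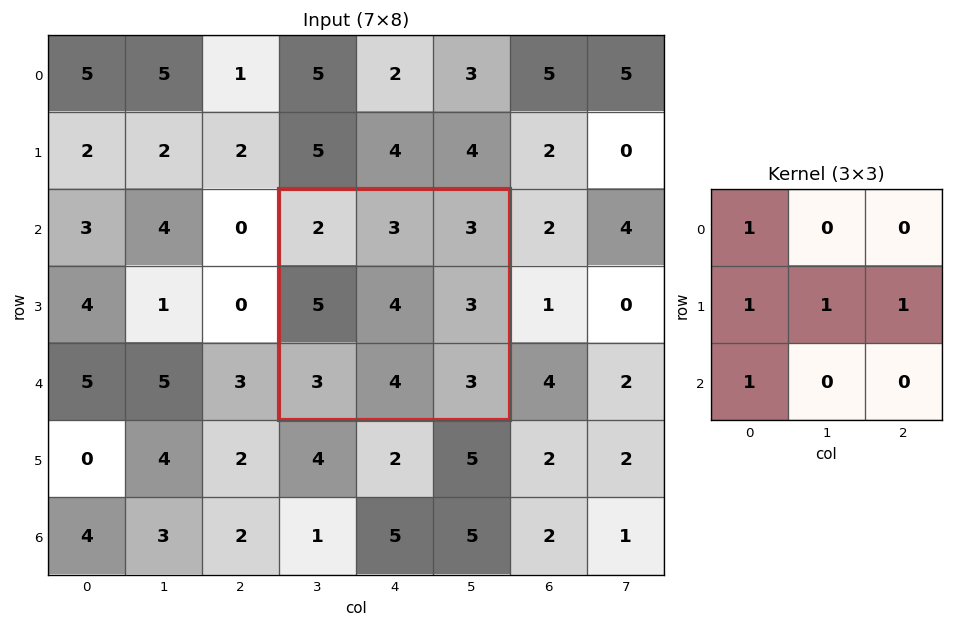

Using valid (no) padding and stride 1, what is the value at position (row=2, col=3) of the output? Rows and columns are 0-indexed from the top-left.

The receptive field on the input at this output position is [2 3 3 / 5 4 3 / 3 4 3]. Elementwise product with the kernel and sum: 2·1 + 5·1 + 4·1 + 3·1 + 3·1.

17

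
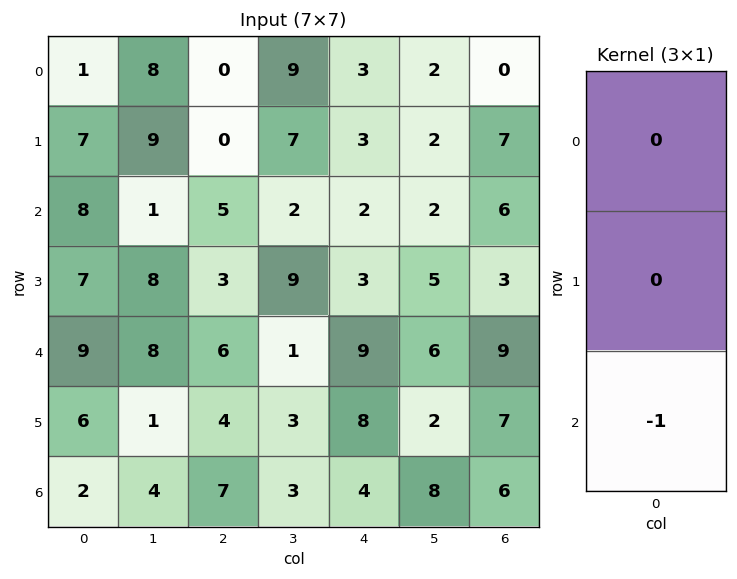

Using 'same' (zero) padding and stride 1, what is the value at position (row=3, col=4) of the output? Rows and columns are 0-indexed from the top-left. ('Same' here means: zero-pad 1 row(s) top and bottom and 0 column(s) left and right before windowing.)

The receptive field on the zero-padded input at this output position is [2 / 3 / 9]. Elementwise product with the kernel and sum: 9·-1.

-9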